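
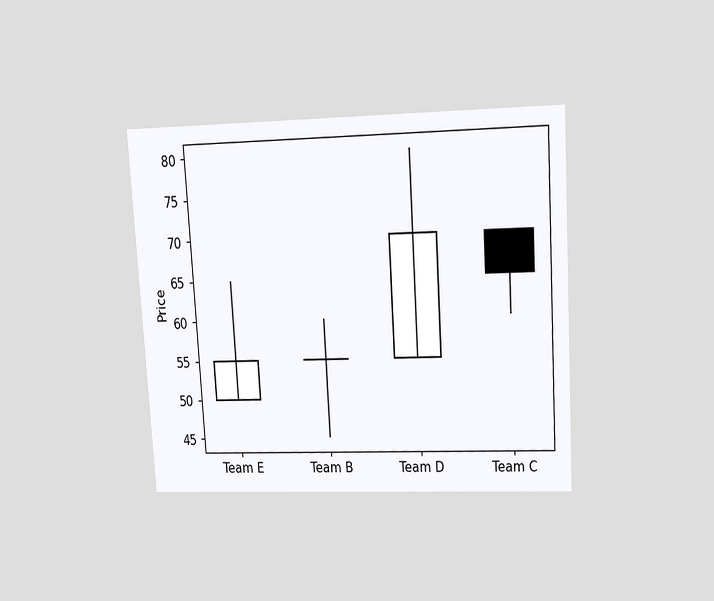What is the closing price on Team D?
70

The chart is tilted about 3° counter-clockwise and viewed at a slight angle. The Team D candle closes at 70.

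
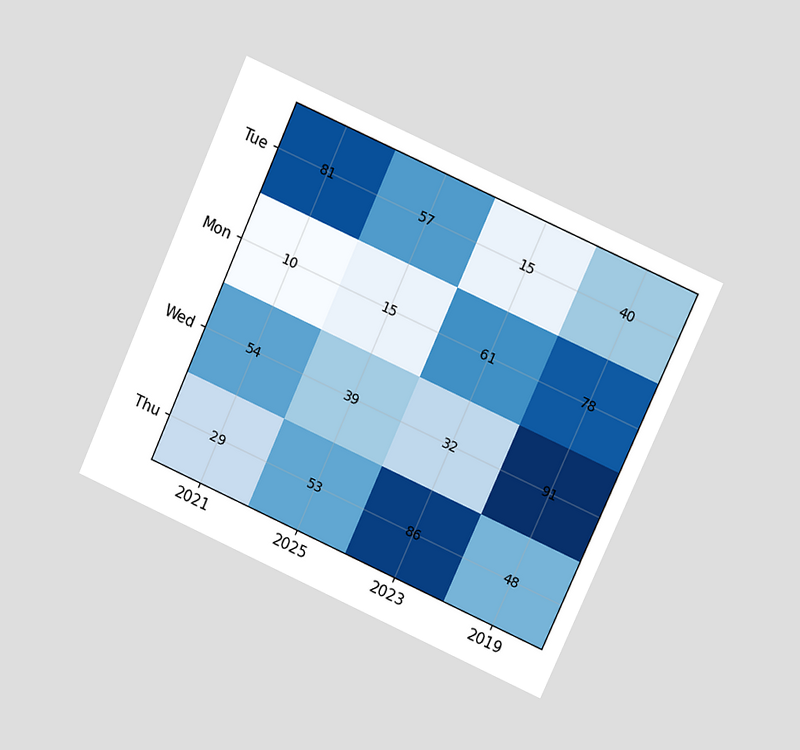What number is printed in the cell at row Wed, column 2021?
54

The chart is tilted about 24° clockwise and viewed at a slight angle. The (Wed, 2021) cell reads 54.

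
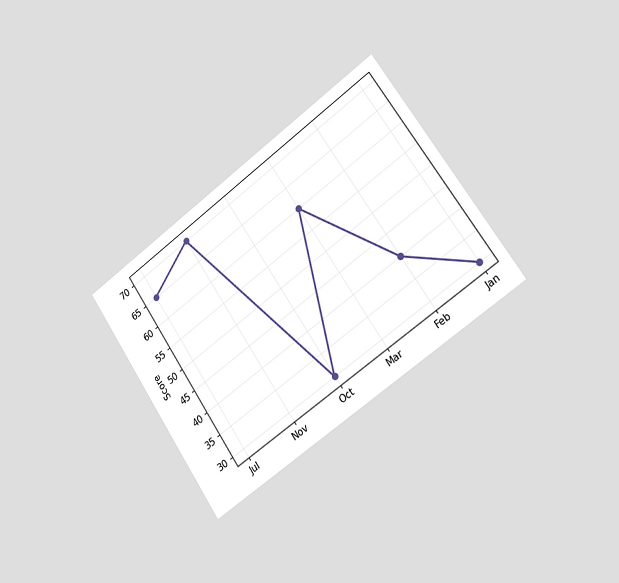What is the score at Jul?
The chart is tilted about 34° counter-clockwise and viewed slightly from the right. At Jul, the line is at 65.

65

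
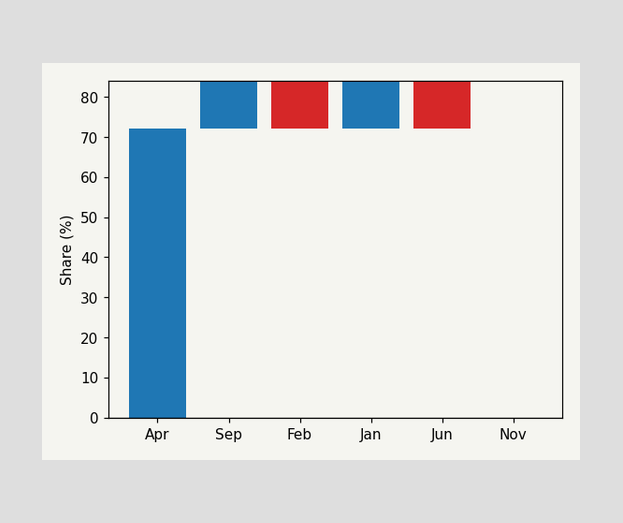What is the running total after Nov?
72%

After Nov the running total reaches 72%.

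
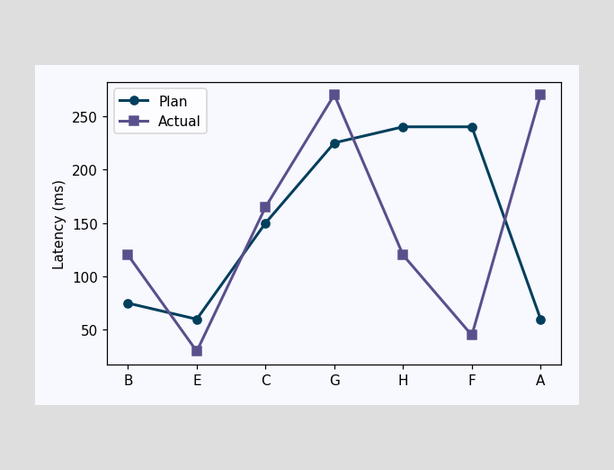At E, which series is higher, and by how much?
Plan, by 30ms

At E, Plan sits above the other line by 30ms.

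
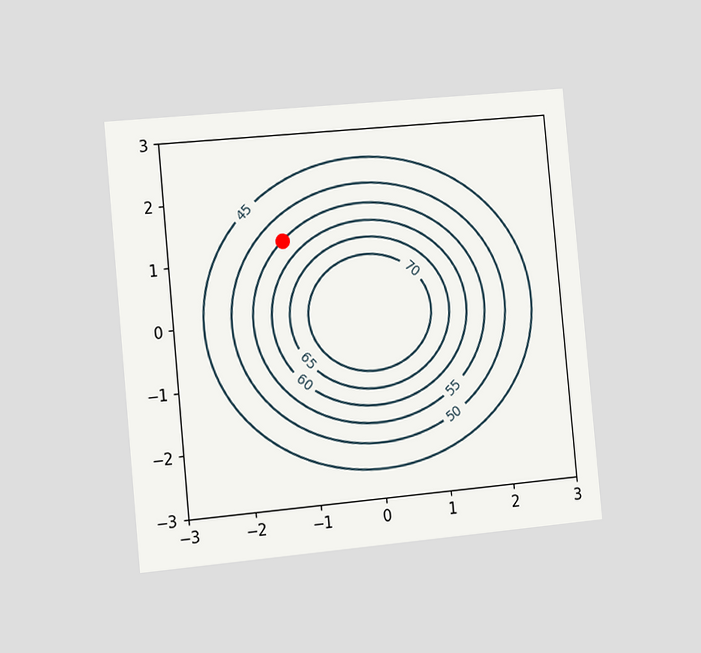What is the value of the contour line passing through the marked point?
The chart is tilted about 5° counter-clockwise and viewed slightly from the left. The marked point sits on the contour labelled 55.

55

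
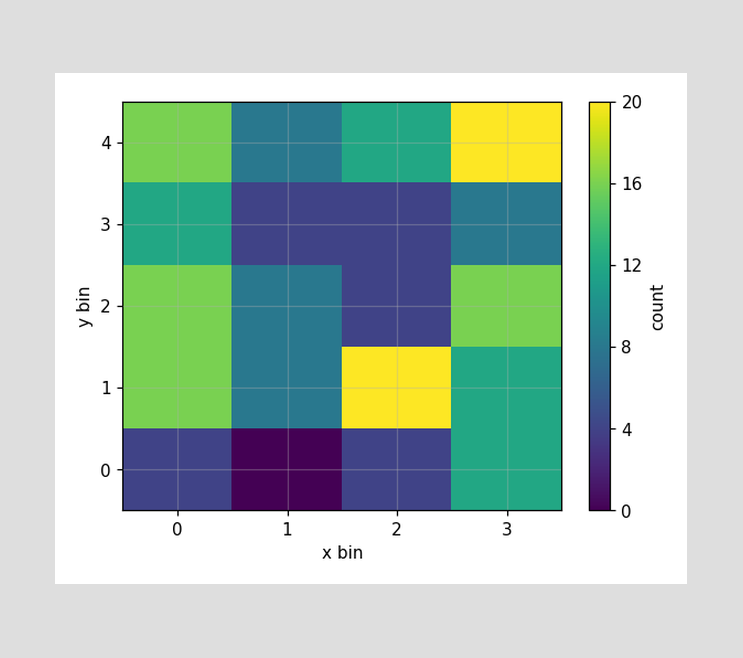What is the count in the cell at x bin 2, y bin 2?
Matching the cell (2, 2) against the colorbar gives 4.

4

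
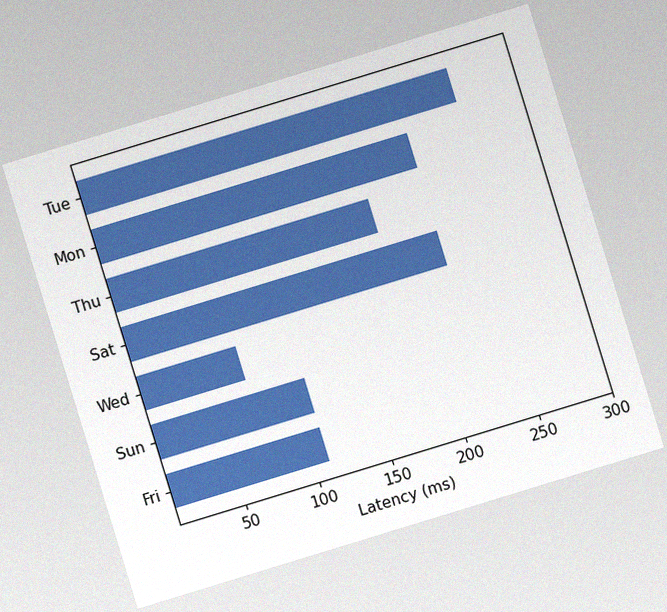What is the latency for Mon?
222ms

The chart is tilted about 17° counter-clockwise, with some photo noise. Reading along the chart's x-axis, the Mon bar reaches 222ms.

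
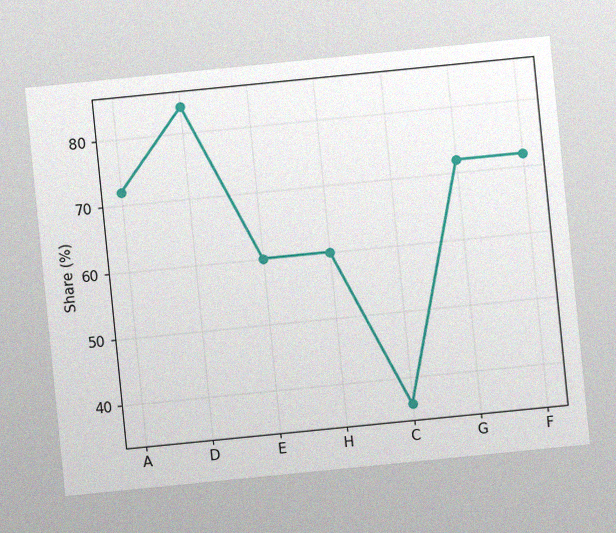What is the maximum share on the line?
The chart is tilted about 6° counter-clockwise, with some photo noise. The highest point is at D, and reading across to the y-axis gives 84%.

84%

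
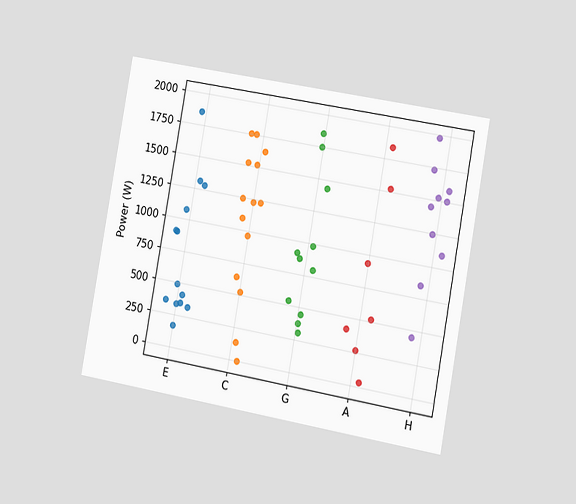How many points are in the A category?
The chart is tilted about 10° clockwise and viewed slightly from the right. Counting the markers in the A column gives 7.

7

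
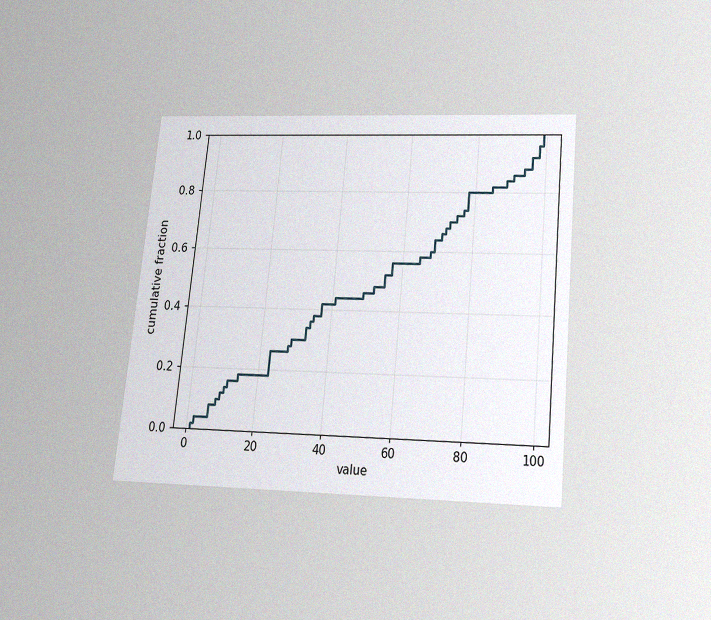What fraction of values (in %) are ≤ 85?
The chart is tilted about 6° clockwise and viewed slightly from below, with some photo noise. At x=85 the ECDF step is at 82%.

82%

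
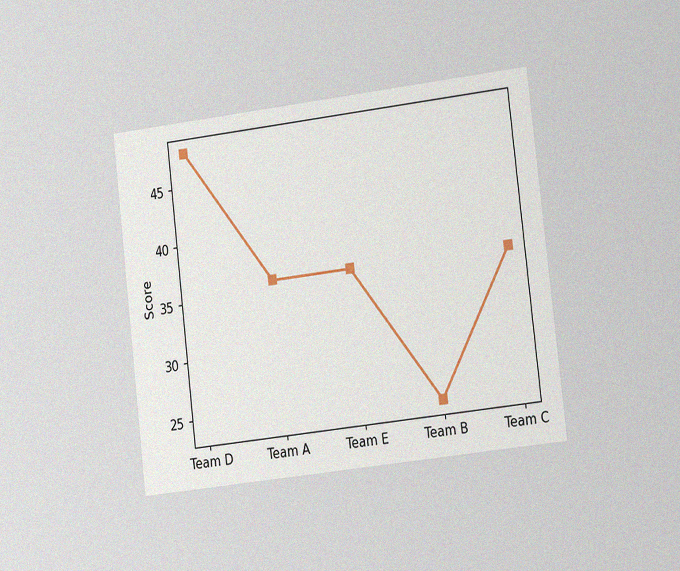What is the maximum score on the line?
The chart is tilted about 7° counter-clockwise and viewed slightly from the right, with some photo noise. The highest point is at Team D, and reading across to the y-axis gives 48.

48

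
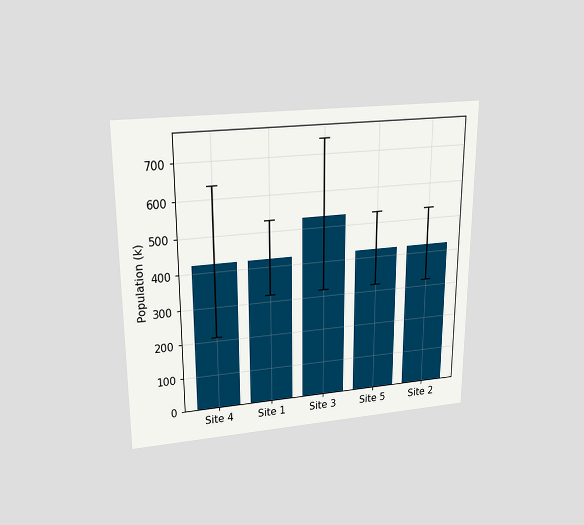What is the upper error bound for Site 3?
The chart is viewed slightly from above. The Site 3 bar's upper whisker reaches 742k.

742k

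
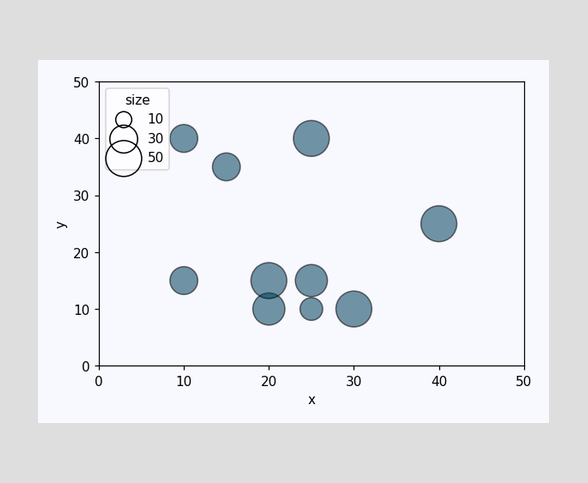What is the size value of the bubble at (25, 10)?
20

Matching the bubble at (25, 10) against the size legend gives 20.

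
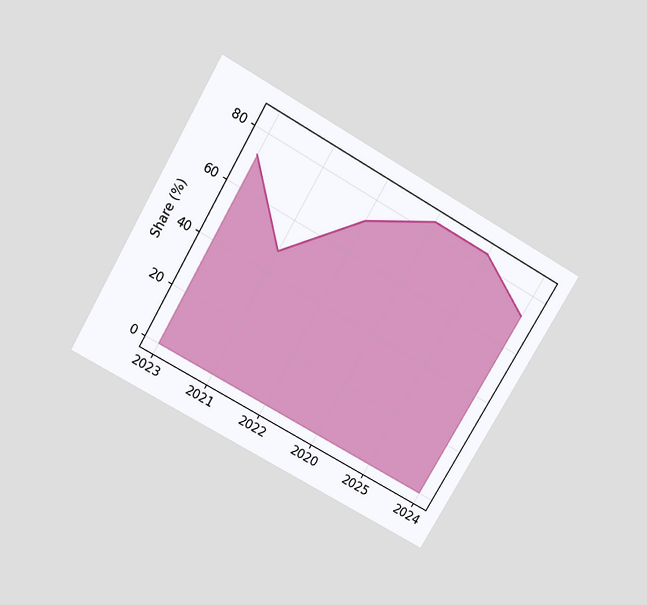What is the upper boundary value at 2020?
The chart is tilted about 30° clockwise and viewed slightly from above. At 2020 the upper boundary is at 84%.

84%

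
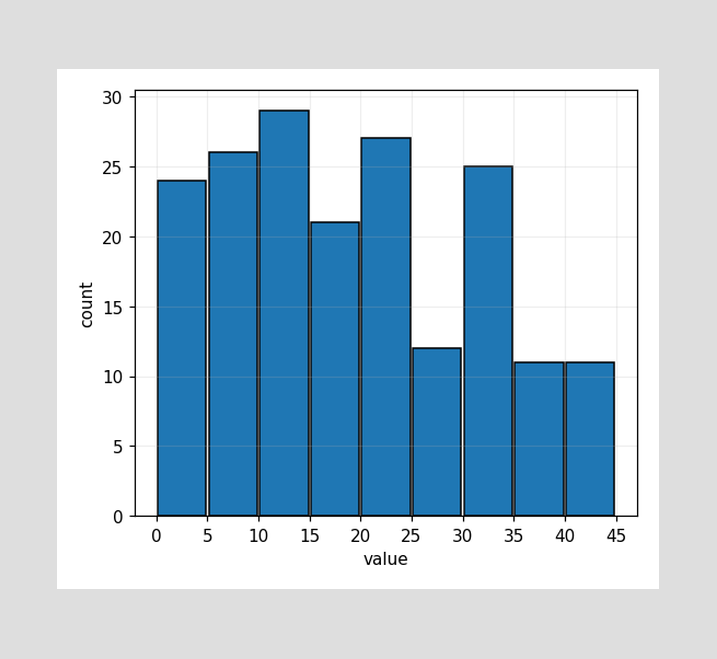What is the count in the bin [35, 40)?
11

The [35, 40) bin has height 11.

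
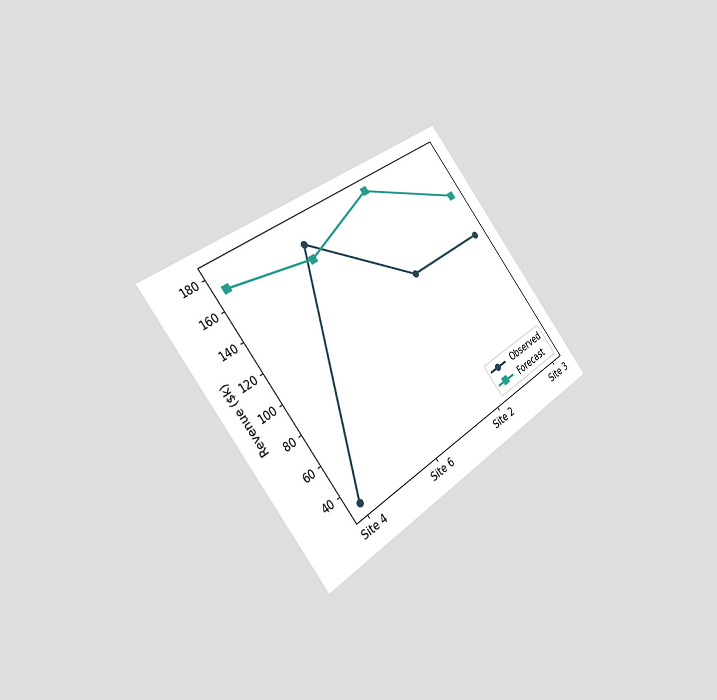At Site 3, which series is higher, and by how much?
Forecast, by $30k

The chart is tilted about 38° counter-clockwise and viewed slightly from the left. At Site 3, Forecast sits above the other line by $30k.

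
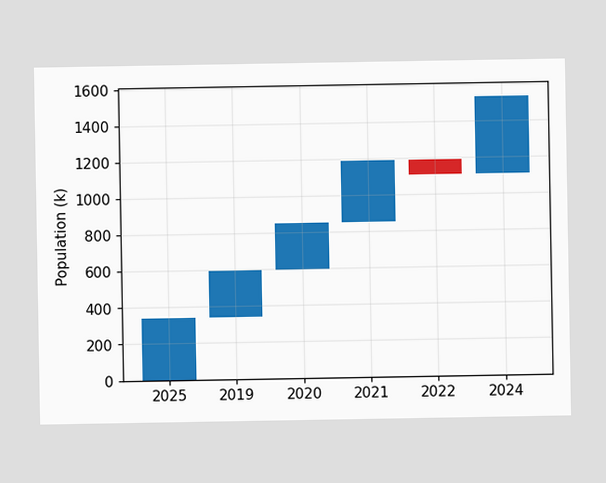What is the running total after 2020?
After 2020 the running total reaches 850k.

850k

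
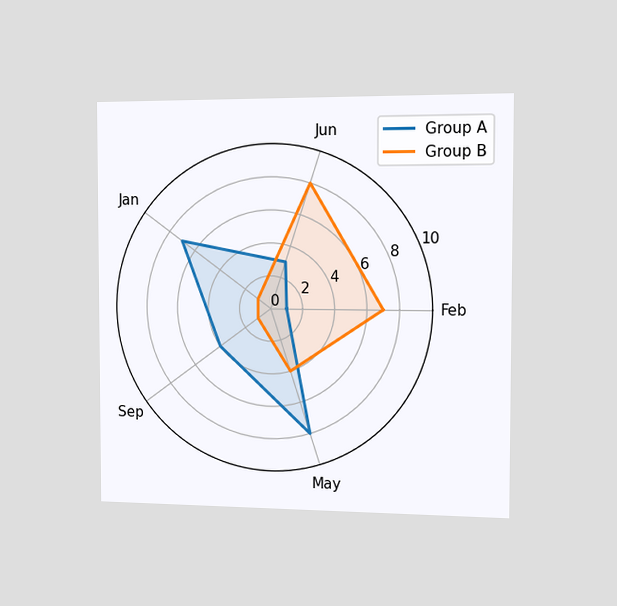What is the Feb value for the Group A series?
The chart is viewed slightly from the right. On the Feb axis, Group A reaches 1.

1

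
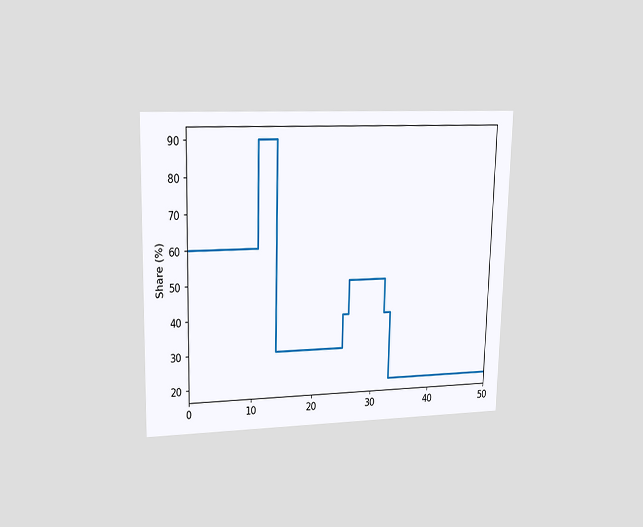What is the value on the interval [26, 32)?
50%

The chart is viewed at a slight angle. On [26, 32) the step sits at 50%.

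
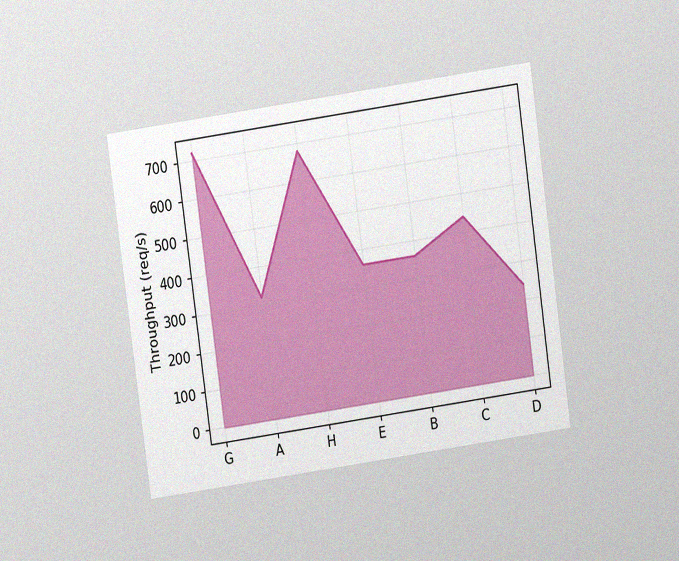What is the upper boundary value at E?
The chart is tilted about 8° counter-clockwise and viewed at a slight angle, with some photo noise. At E the upper boundary is at 360req/s.

360req/s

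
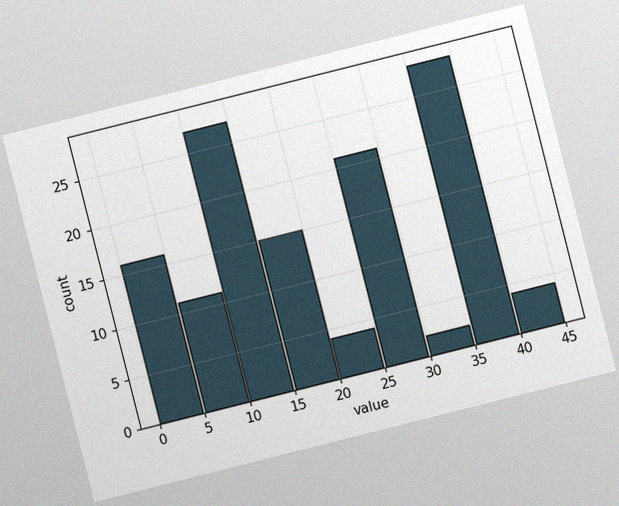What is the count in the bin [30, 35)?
2

The chart is tilted about 14° counter-clockwise, with some photo noise. The [30, 35) bin has height 2.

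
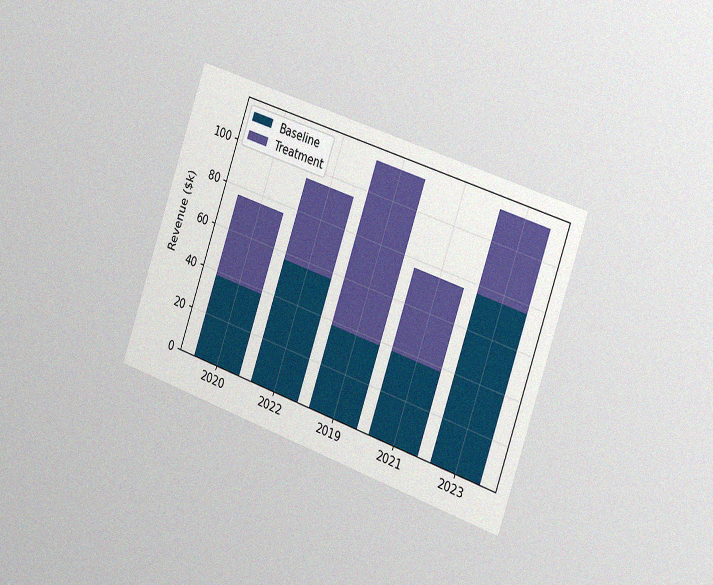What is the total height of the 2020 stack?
The chart is tilted about 19° clockwise and viewed slightly from the right, with some photo noise. The 2020 stack's top reaches $76k on the y-axis.

$76k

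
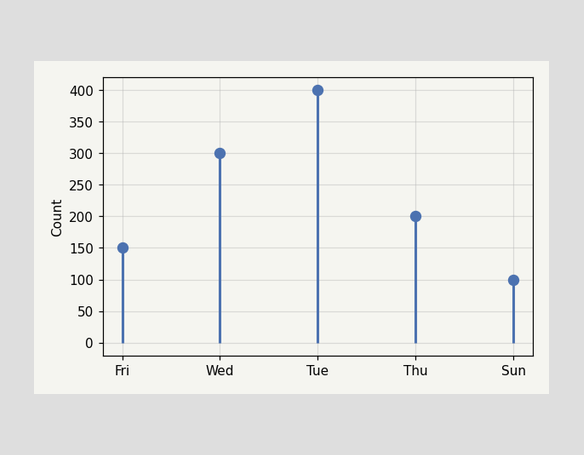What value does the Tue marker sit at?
The Tue marker sits at 400.

400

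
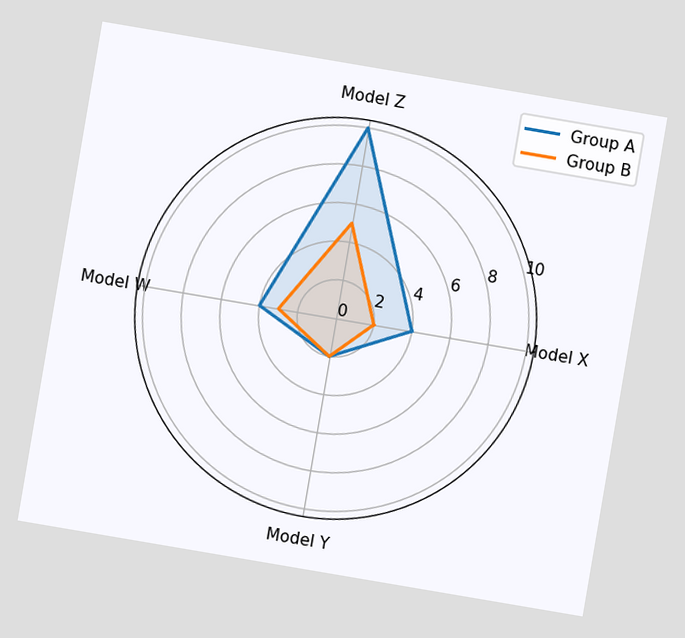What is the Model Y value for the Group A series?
The chart is tilted about 10° clockwise. On the Model Y axis, Group A reaches 2.

2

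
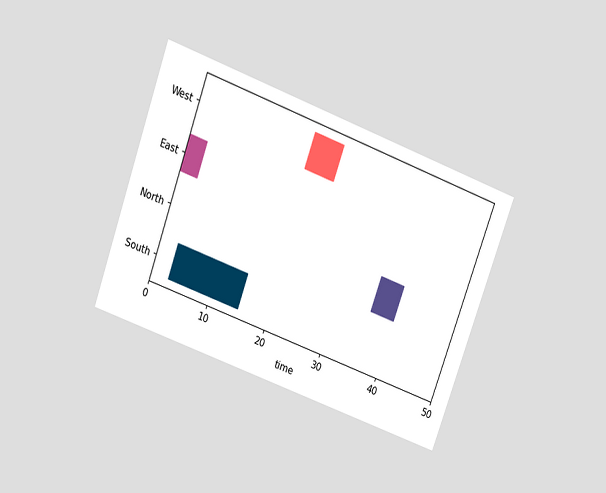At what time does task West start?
19

The chart is tilted about 20° clockwise and viewed slightly from above. The West bar begins at t=19.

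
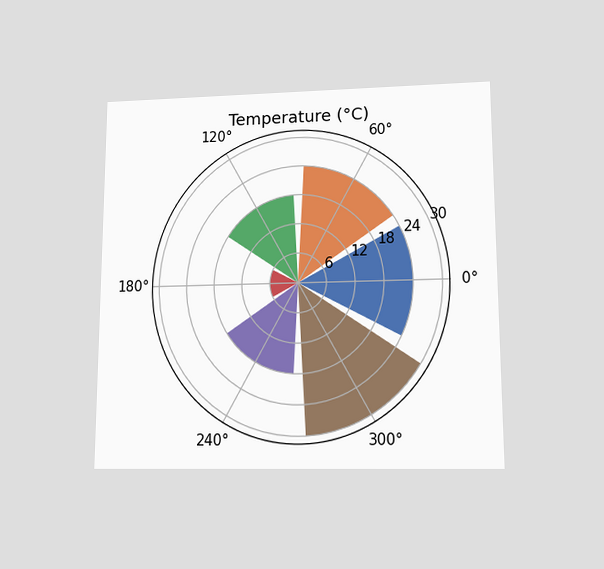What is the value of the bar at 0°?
The chart is viewed at a slight angle. The bar at 0° reaches 24°C on the radial axis.

24°C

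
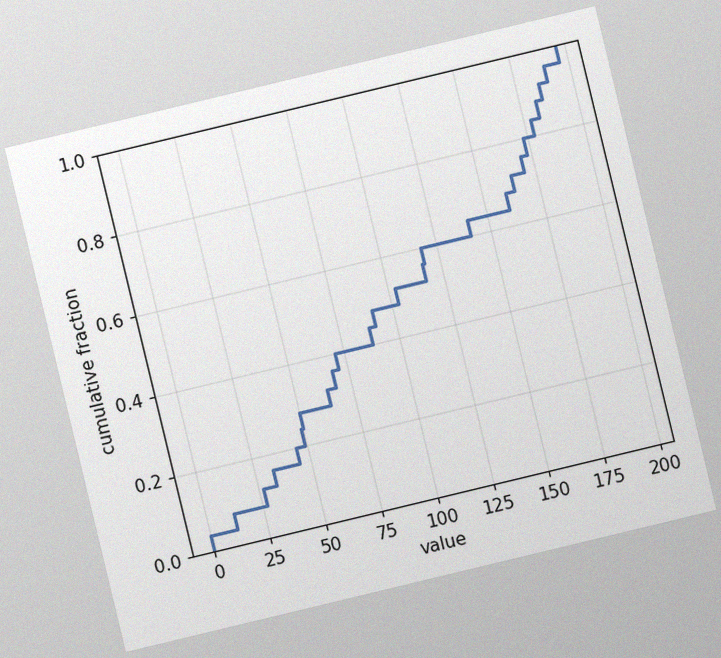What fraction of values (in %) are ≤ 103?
The chart is tilted about 14° counter-clockwise, with some photo noise. At x=103 the ECDF step is at 52%.

52%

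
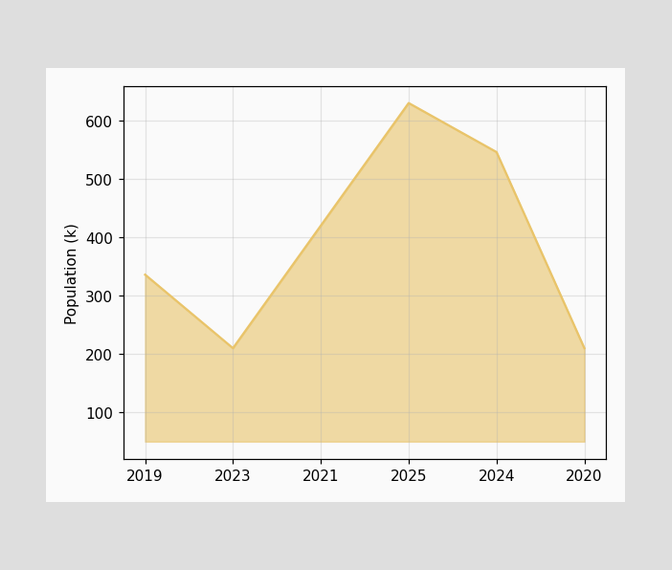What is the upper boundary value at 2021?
At 2021 the upper boundary is at 420k.

420k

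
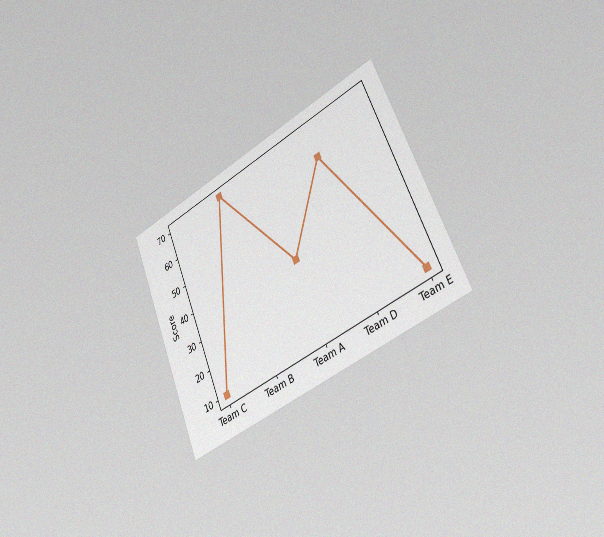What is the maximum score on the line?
70

The chart is tilted about 23° counter-clockwise and viewed slightly from the right, with some photo noise. The highest point is at Team B, and reading across to the y-axis gives 70.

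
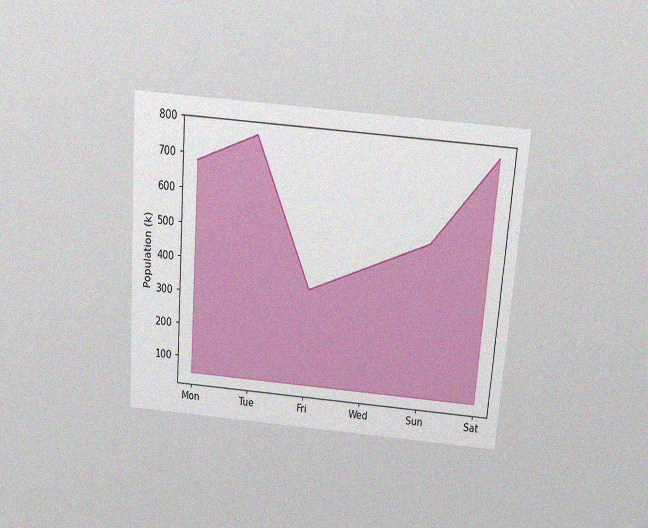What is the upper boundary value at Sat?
The chart is tilted about 4° clockwise and viewed slightly from above, with some photo noise. At Sat the upper boundary is at 765k.

765k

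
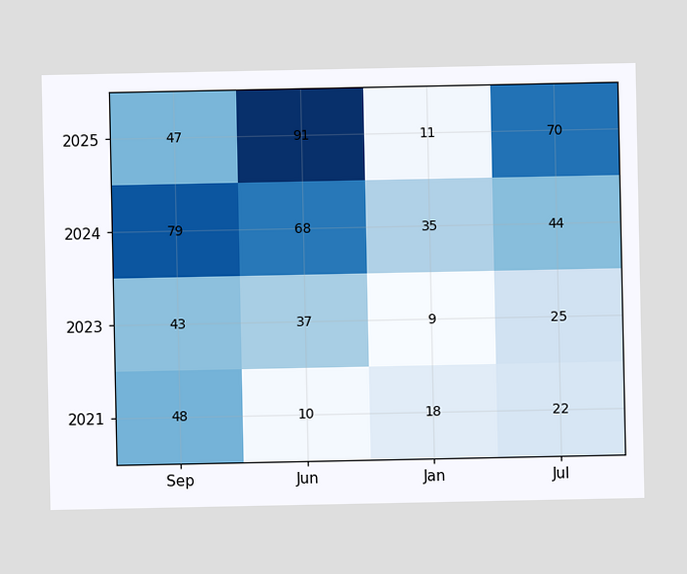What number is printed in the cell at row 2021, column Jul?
22

The (2021, Jul) cell reads 22.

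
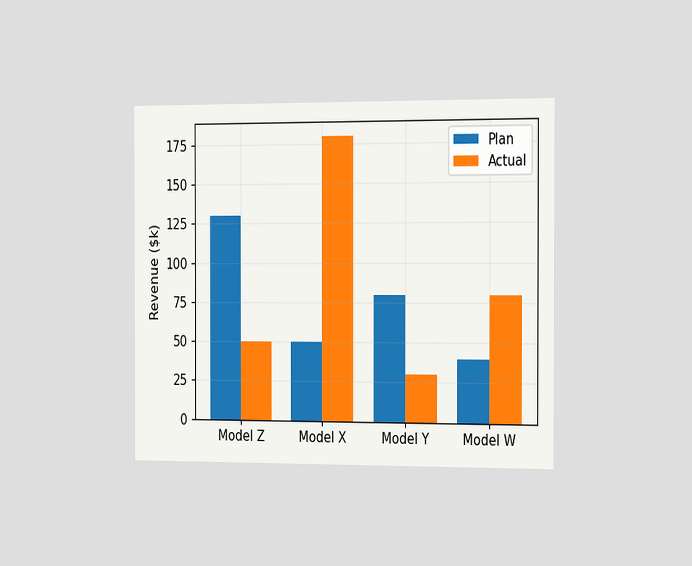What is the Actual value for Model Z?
$50k

The chart is viewed slightly from the right. The Actual bar at Model Z reaches $50k on the y-axis.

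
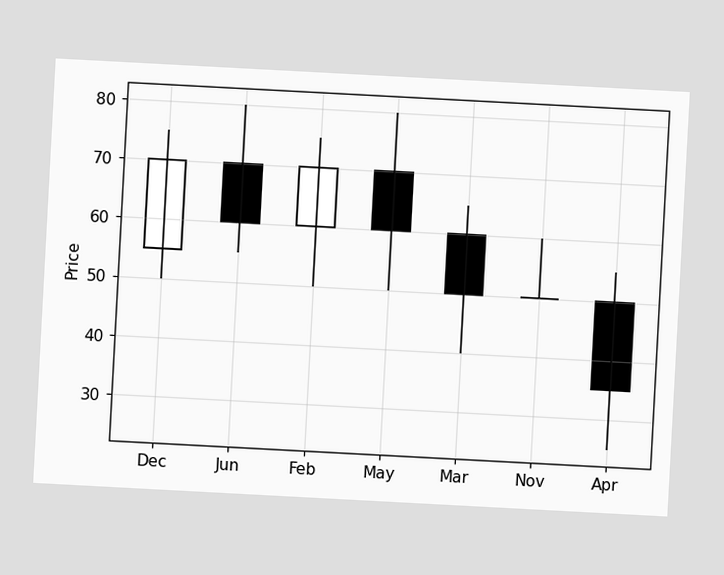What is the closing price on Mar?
50

The chart is tilted about 3° clockwise. The Mar candle closes at 50.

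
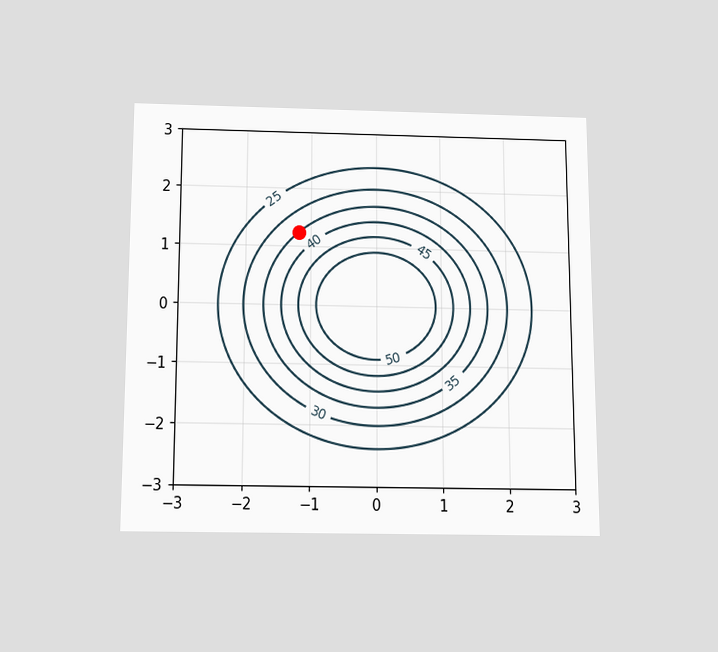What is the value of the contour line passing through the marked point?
The chart is viewed slightly from below. The marked point sits on the contour labelled 35.

35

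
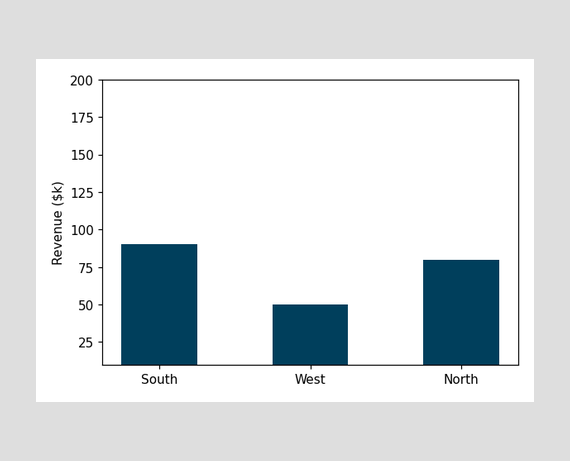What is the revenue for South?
$90k

Reading along the chart's y-axis, the South bar reaches $90k.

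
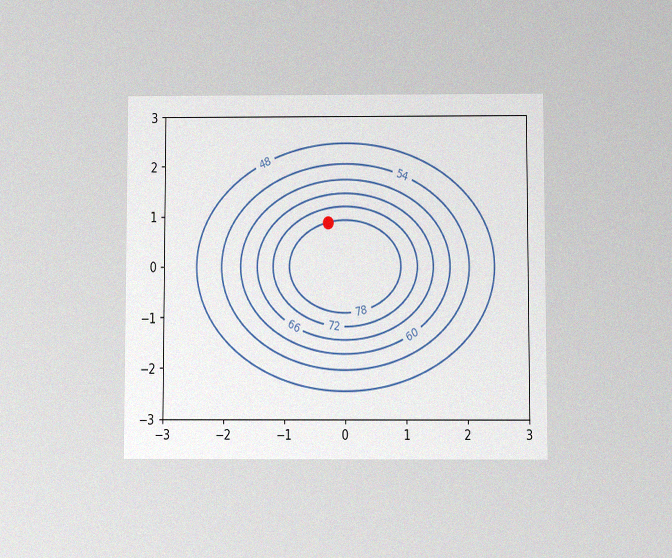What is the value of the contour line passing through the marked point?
78

The chart is viewed slightly from below, with some photo noise. The marked point sits on the contour labelled 78.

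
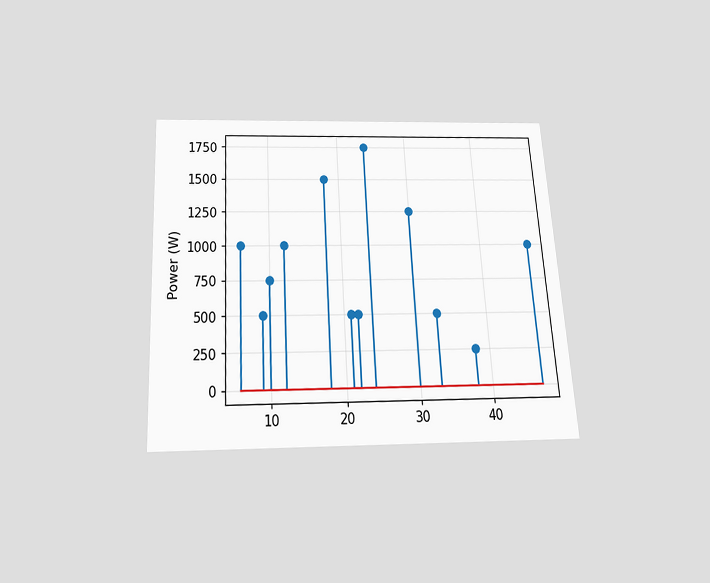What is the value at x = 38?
The chart is tilted about 3° counter-clockwise and viewed slightly from below. The stem at x=38 reaches 250W.

250W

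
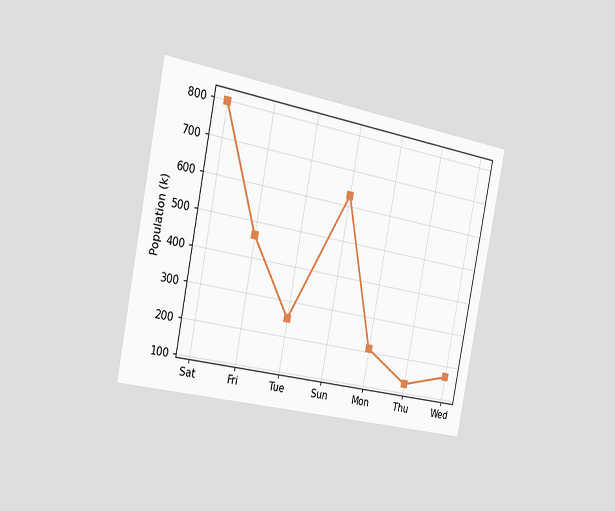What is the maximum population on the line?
798k

The chart is tilted about 11° clockwise and viewed slightly from the left. The highest point is at Sat, and reading across to the y-axis gives 798k.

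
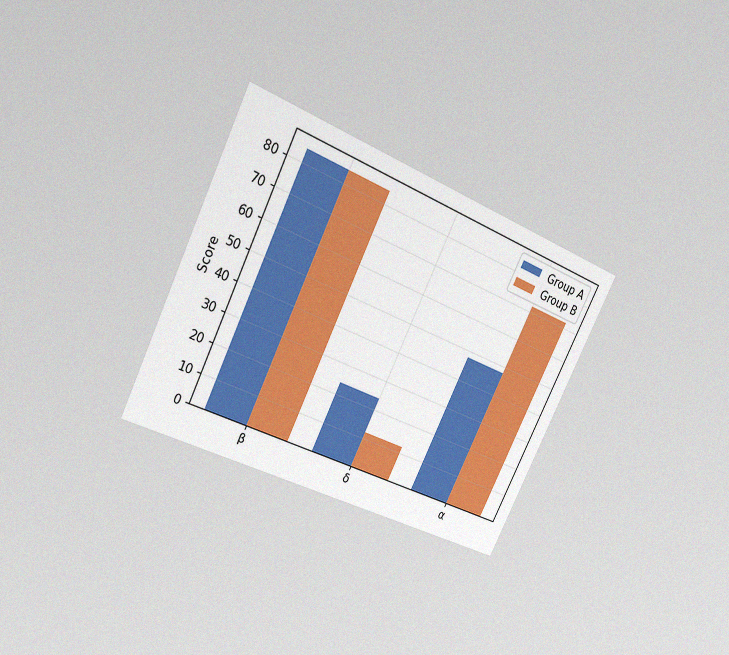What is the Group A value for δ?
The chart is tilted about 26° clockwise and viewed at a slight angle, with some photo noise. The Group A bar at δ reaches 24 on the y-axis.

24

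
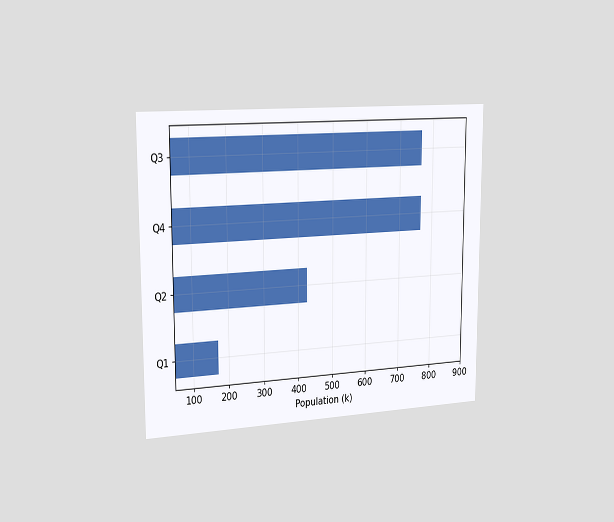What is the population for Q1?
The chart is viewed slightly from the left. Reading along the chart's x-axis, the Q1 bar reaches 170k.

170k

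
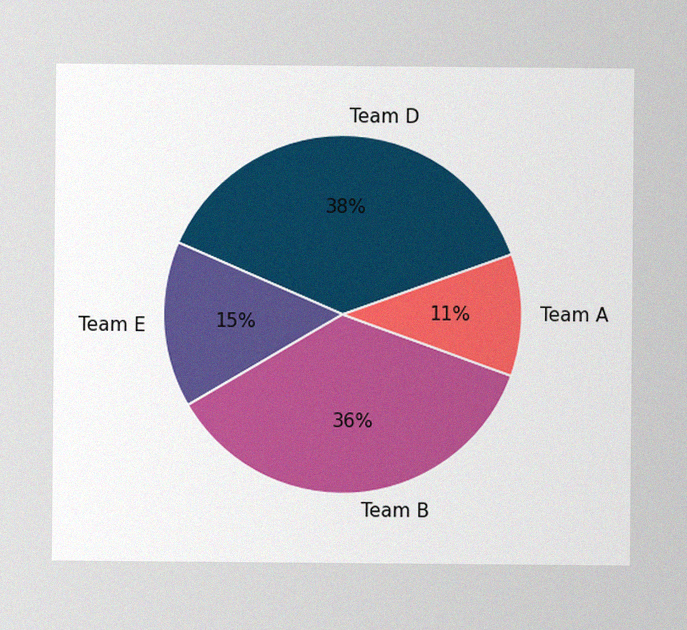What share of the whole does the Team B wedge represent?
36%

The image has some photo noise and uneven lighting. The Team B slice takes up 36% of the pie.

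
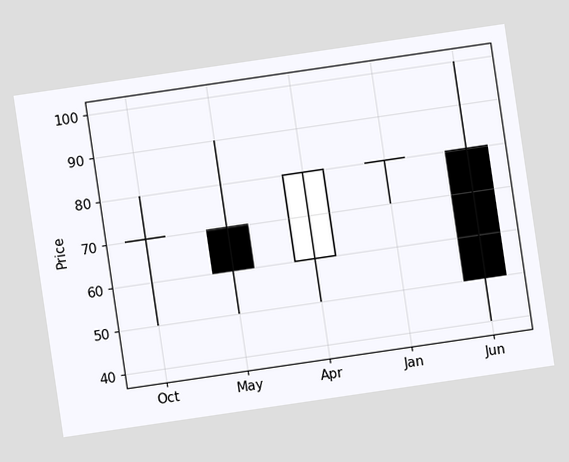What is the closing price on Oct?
70

The chart is tilted about 8° counter-clockwise. The Oct candle closes at 70.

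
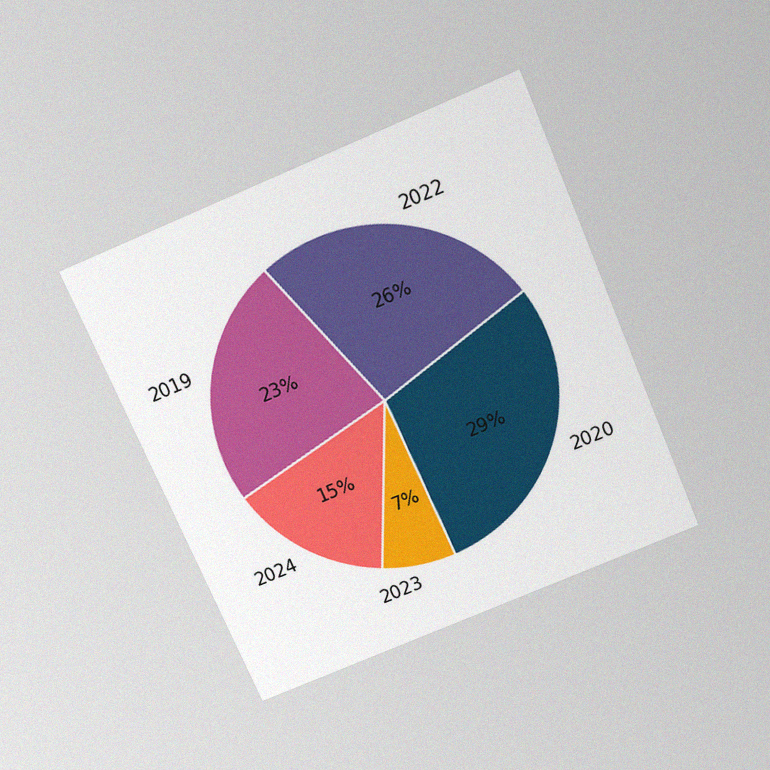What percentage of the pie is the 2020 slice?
29%

The chart is tilted about 23° counter-clockwise and viewed slightly from above, with some photo noise. The 2020 slice takes up 29% of the pie.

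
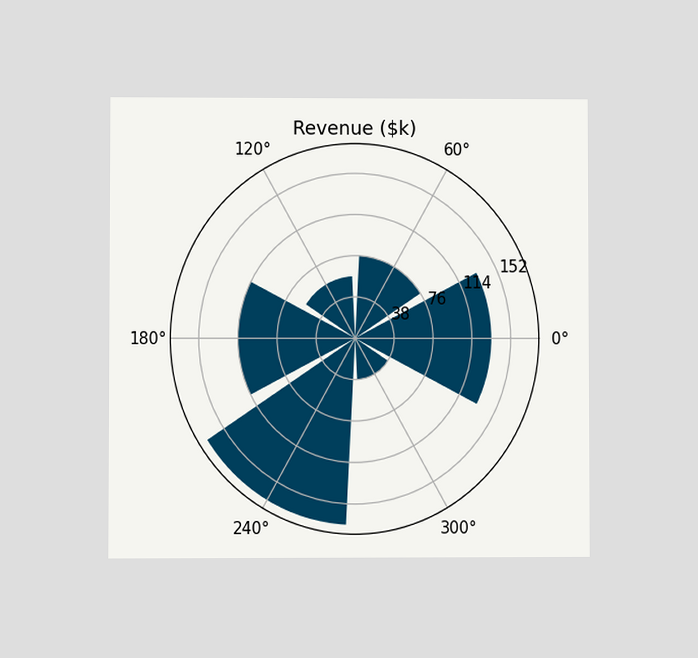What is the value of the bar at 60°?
The chart is viewed at a slight angle. The bar at 60° reaches $76k on the radial axis.

$76k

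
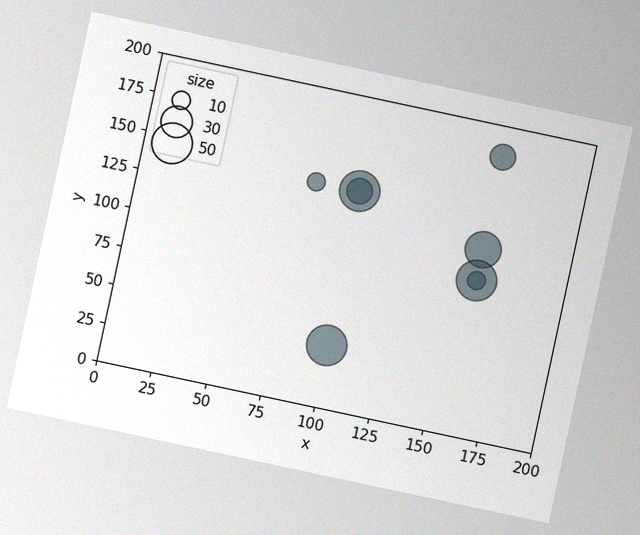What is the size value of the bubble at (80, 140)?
10

The chart is tilted about 12° clockwise, with some photo noise. Matching the bubble at (80, 140) against the size legend gives 10.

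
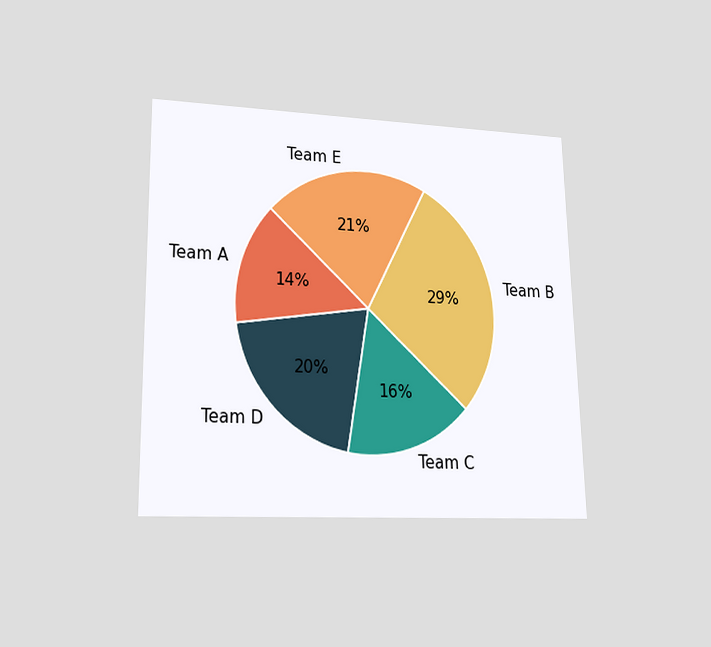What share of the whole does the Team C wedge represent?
The chart is viewed at a slight angle. The Team C slice takes up 16% of the pie.

16%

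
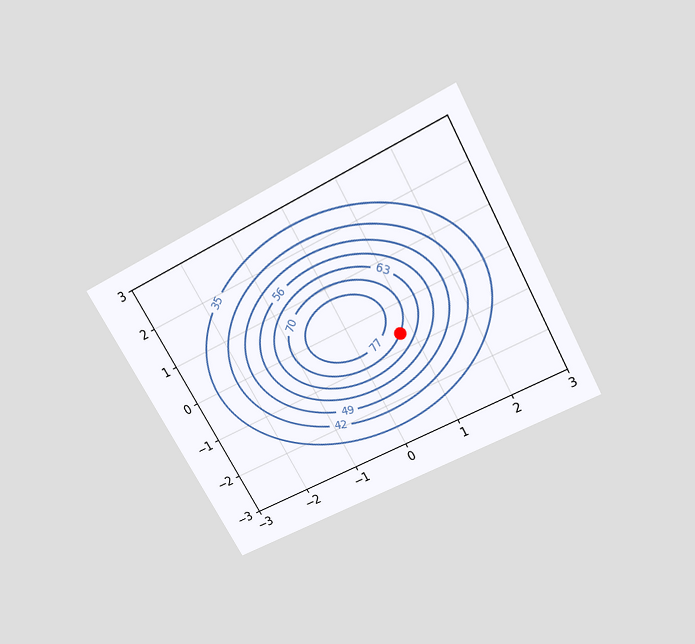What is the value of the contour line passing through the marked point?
The chart is tilted about 29° counter-clockwise and viewed slightly from above. The marked point sits on the contour labelled 70.

70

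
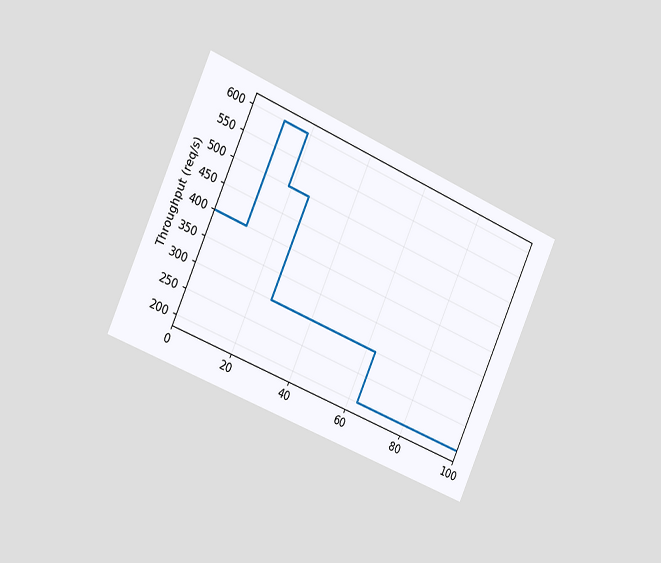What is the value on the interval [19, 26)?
500req/s

The chart is tilted about 24° clockwise and viewed slightly from the left. On [19, 26) the step sits at 500req/s.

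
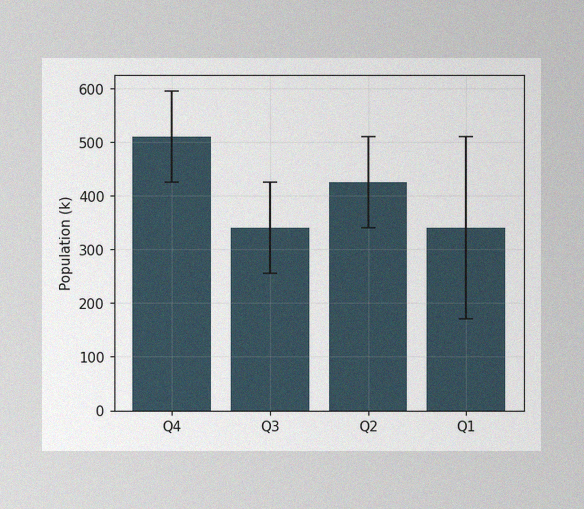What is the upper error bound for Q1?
510k

The image has some photo noise and uneven lighting. The Q1 bar's upper whisker reaches 510k.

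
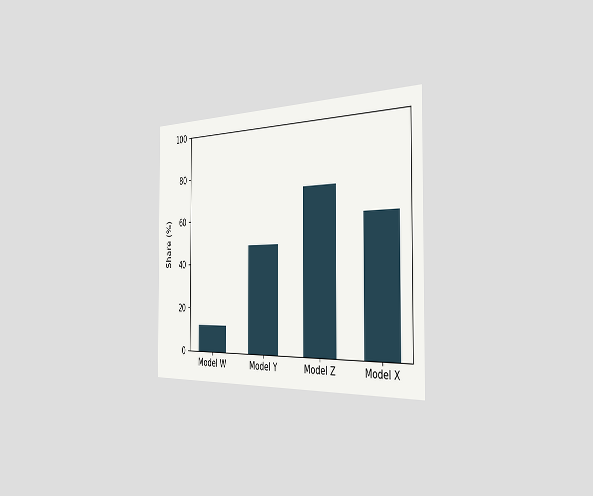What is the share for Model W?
The chart is viewed slightly from the right. Reading along the chart's y-axis, the Model W bar reaches 12%.

12%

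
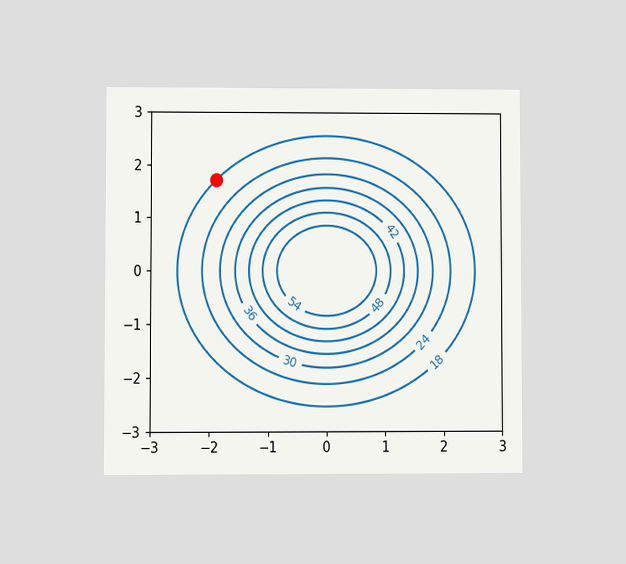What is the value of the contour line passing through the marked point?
18

The chart is viewed at a slight angle. The marked point sits on the contour labelled 18.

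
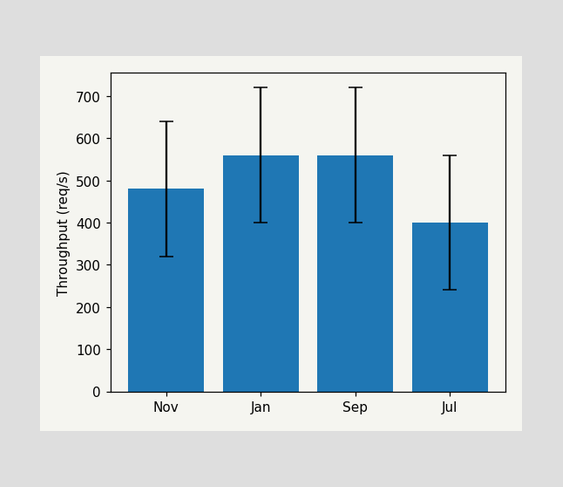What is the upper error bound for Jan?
The Jan bar's upper whisker reaches 720req/s.

720req/s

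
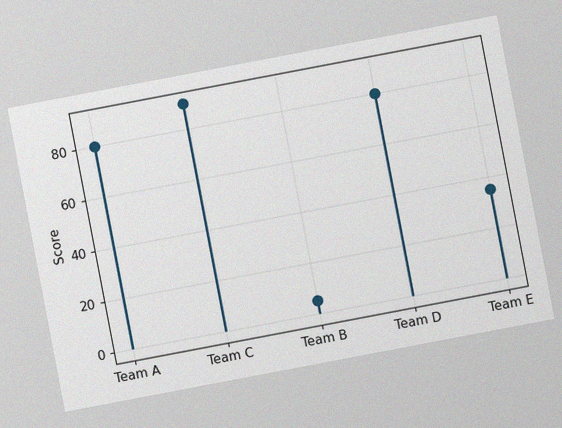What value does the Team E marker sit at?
The chart is tilted about 11° counter-clockwise, with some photo noise. The Team E marker sits at 35.

35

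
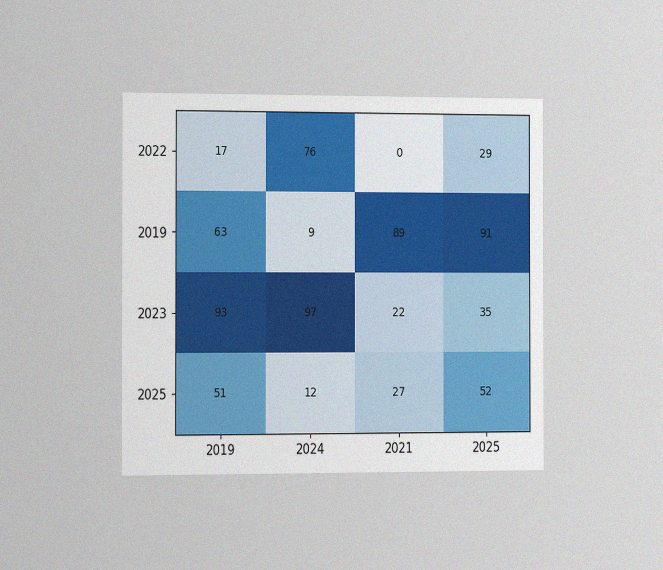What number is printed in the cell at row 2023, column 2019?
The chart is viewed slightly from the left, with some photo noise. The (2023, 2019) cell reads 93.

93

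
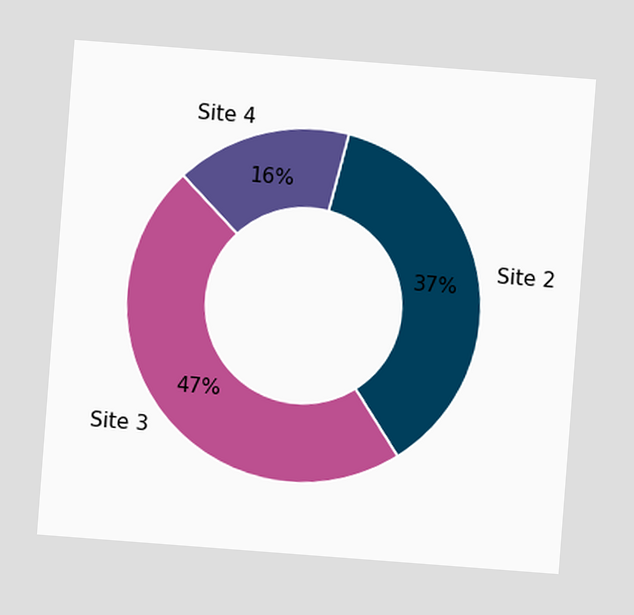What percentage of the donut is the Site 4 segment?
The chart is tilted about 4° clockwise. The Site 4 segment takes up 16% of the ring.

16%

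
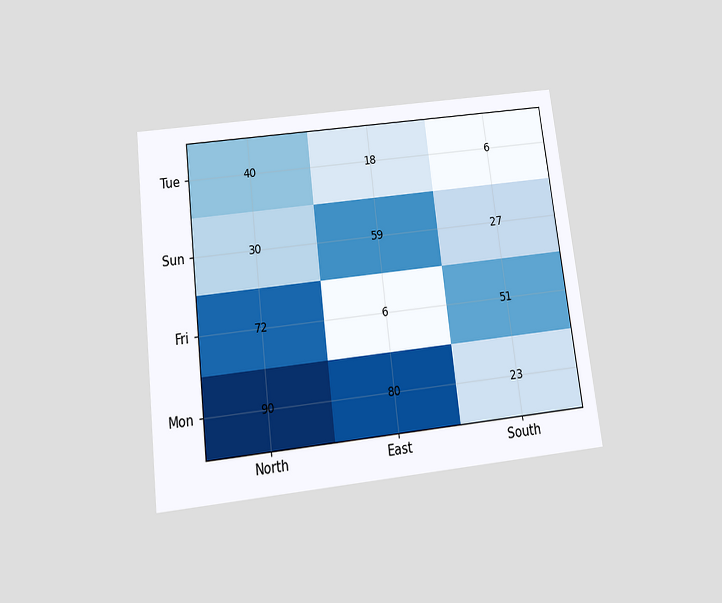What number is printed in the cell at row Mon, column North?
90

The chart is tilted about 7° counter-clockwise and viewed slightly from below. The (Mon, North) cell reads 90.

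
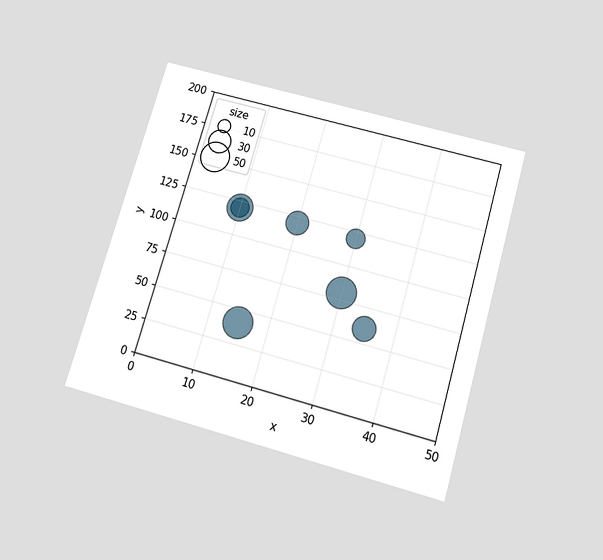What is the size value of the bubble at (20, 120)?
30

The chart is tilted about 16° clockwise and viewed slightly from below. Matching the bubble at (20, 120) against the size legend gives 30.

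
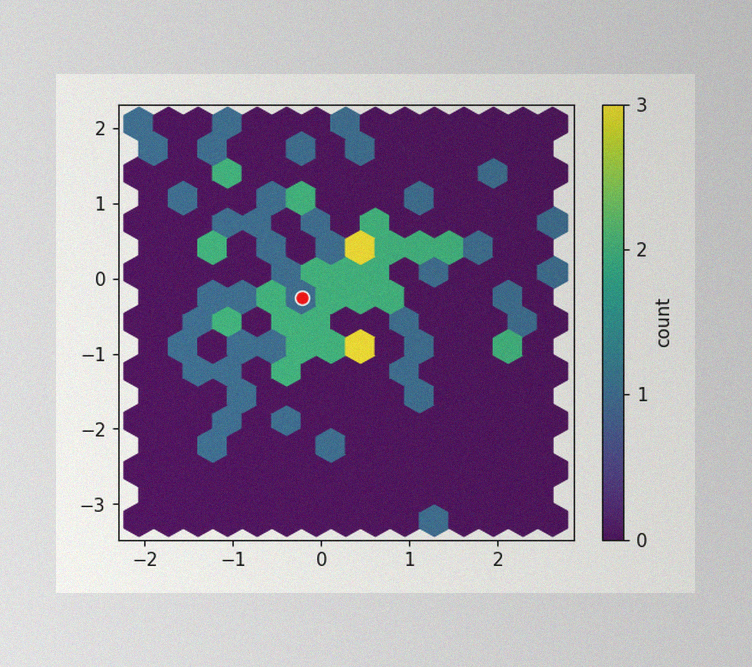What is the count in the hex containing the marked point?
The image has some photo noise and uneven lighting. The marked hex reads 1 on the colorbar.

1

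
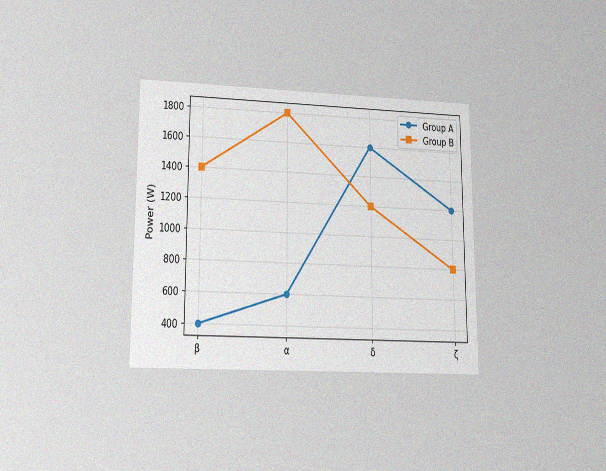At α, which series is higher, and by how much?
Group B, by 1200W

The chart is viewed at a slight angle, with some photo noise. At α, Group B sits above the other line by 1200W.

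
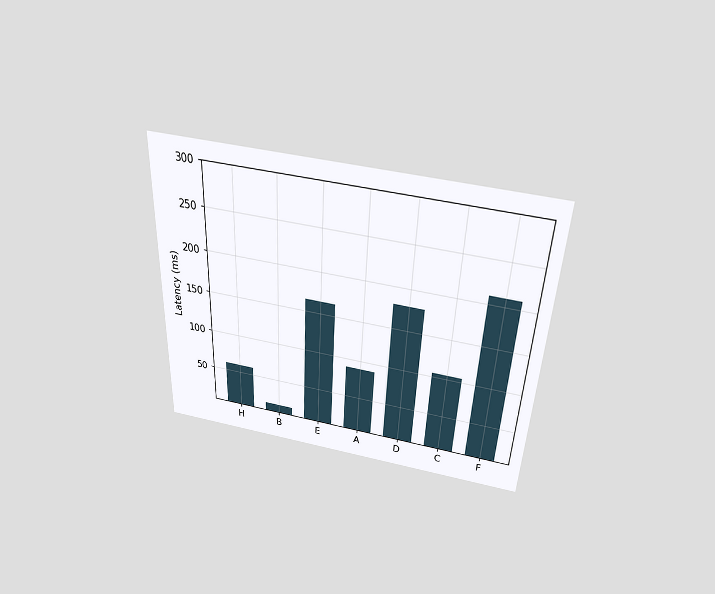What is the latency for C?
The chart is tilted about 2° clockwise and viewed slightly from above. Reading along the chart's y-axis, the C bar reaches 105ms.

105ms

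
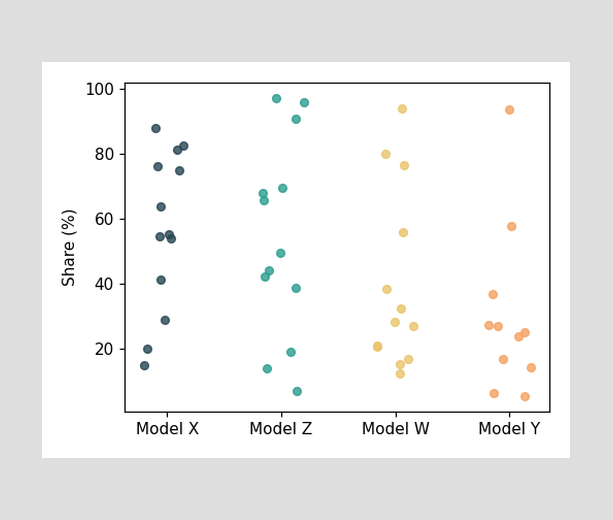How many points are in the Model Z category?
13

Counting the markers in the Model Z column gives 13.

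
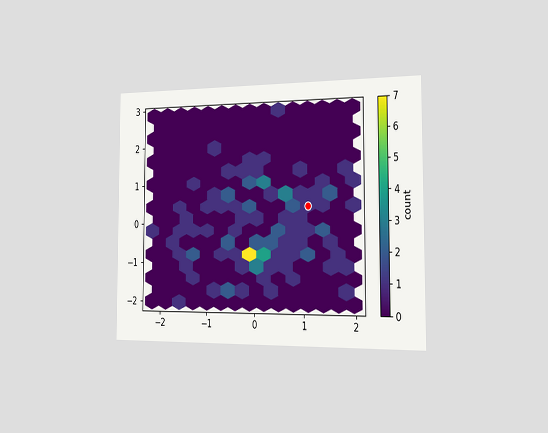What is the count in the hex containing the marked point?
1

The chart is viewed slightly from the right. The marked hex reads 1 on the colorbar.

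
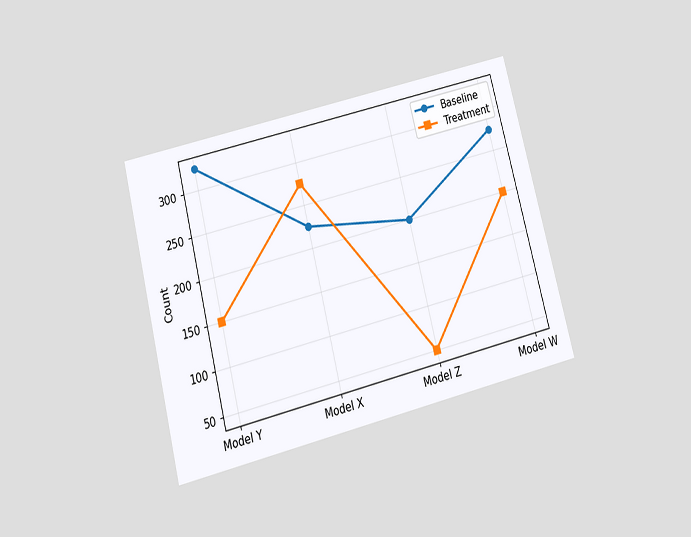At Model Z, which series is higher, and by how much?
Baseline, by 150

The chart is tilted about 14° counter-clockwise and viewed slightly from below. At Model Z, Baseline sits above the other line by 150.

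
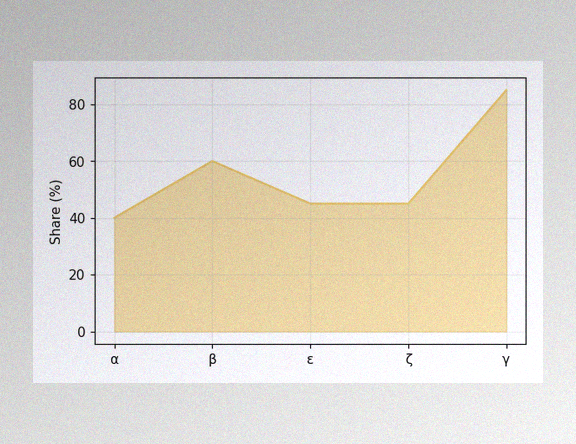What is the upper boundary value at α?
40%

The image has some photo noise and uneven lighting. At α the upper boundary is at 40%.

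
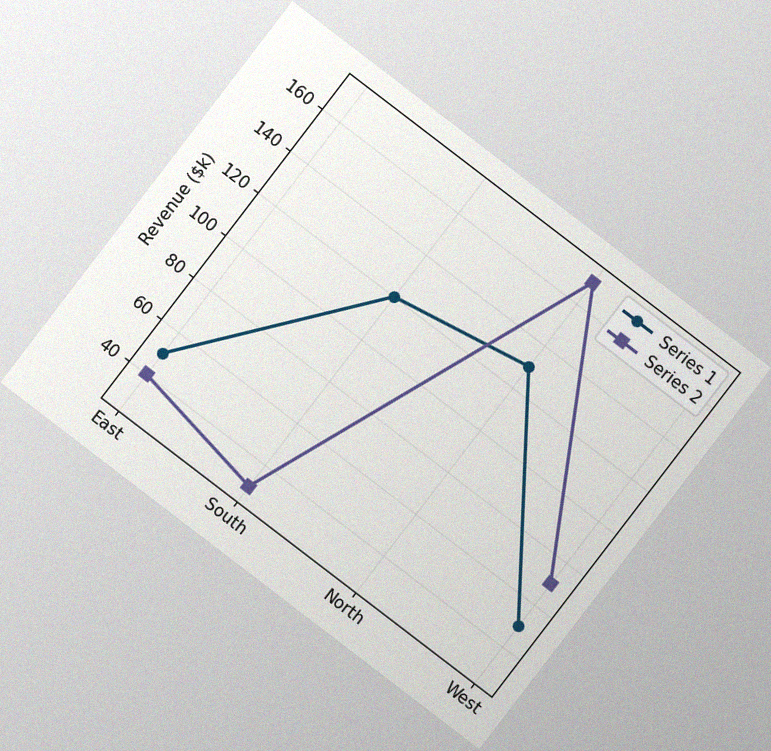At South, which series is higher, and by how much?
Series 1, by $90k

The chart is tilted about 37° clockwise, with some photo noise. At South, Series 1 sits above the other line by $90k.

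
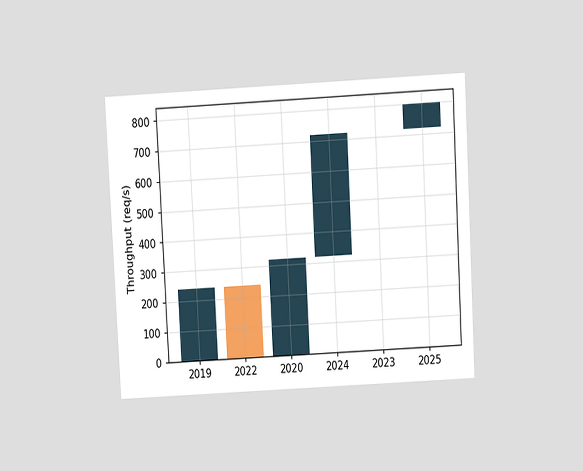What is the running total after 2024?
The chart is tilted about 3° counter-clockwise and viewed slightly from above. After 2024 the running total reaches 720req/s.

720req/s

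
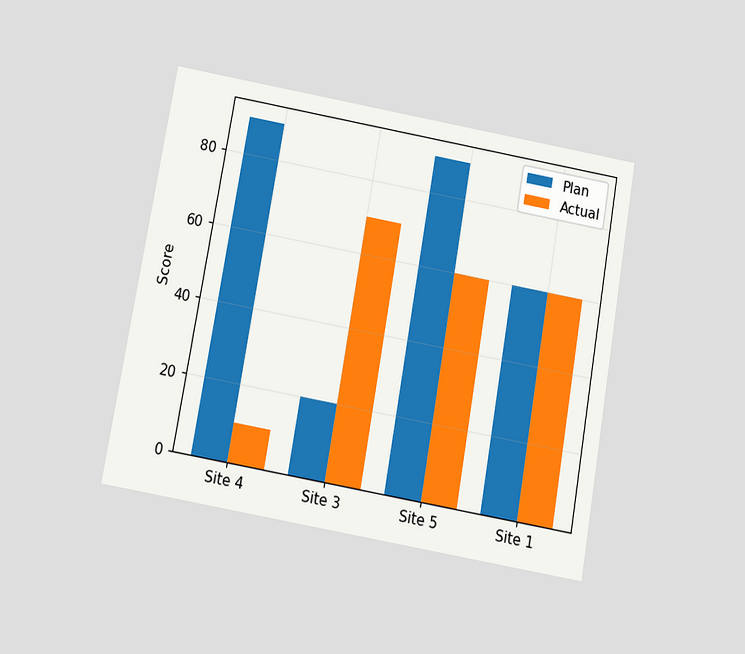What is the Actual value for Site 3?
70

The chart is tilted about 10° clockwise and viewed slightly from below. The Actual bar at Site 3 reaches 70 on the y-axis.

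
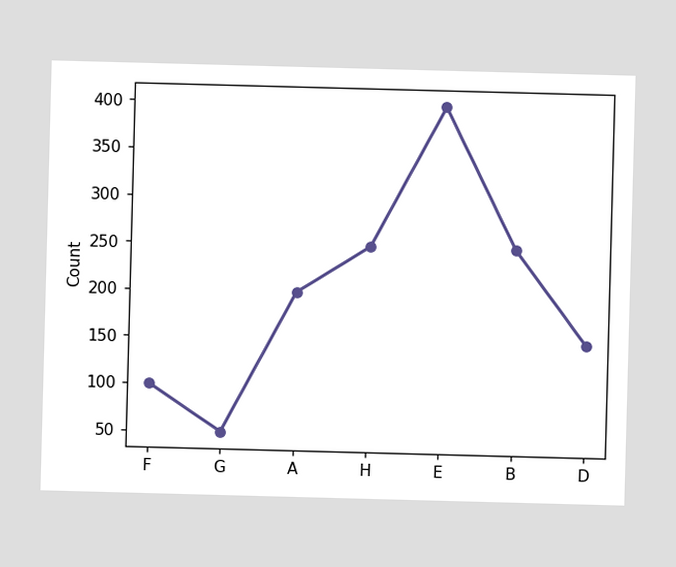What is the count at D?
150

At D, the line is at 150.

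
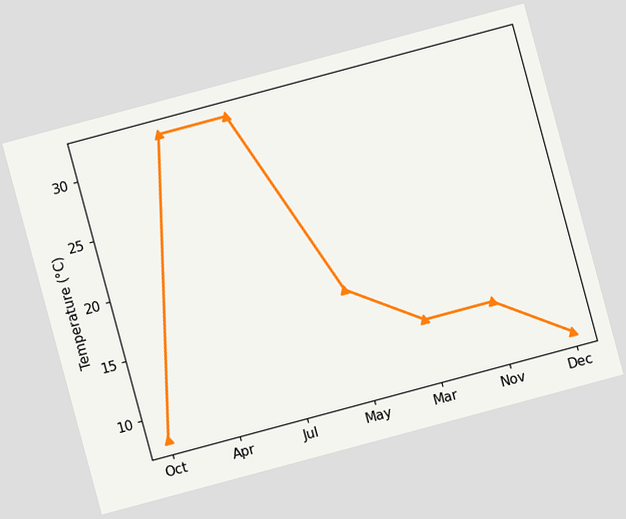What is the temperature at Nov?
12°C

The chart is tilted about 15° counter-clockwise. At Nov, the line is at 12°C.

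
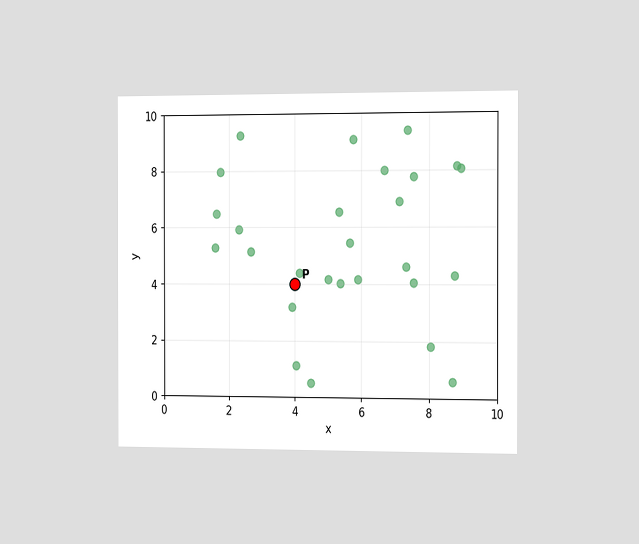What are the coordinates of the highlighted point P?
The chart is viewed slightly from the right. Following the gridlines from P to each axis, P sits at (4, 4).

(4, 4)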